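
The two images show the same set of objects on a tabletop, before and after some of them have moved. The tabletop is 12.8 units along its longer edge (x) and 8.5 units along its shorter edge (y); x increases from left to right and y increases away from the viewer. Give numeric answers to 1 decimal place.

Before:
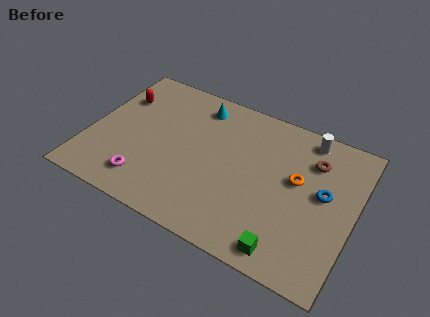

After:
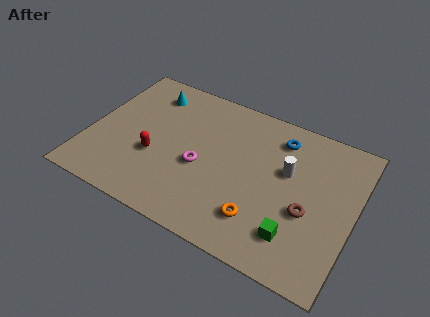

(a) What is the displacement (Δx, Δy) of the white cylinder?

(-0.7, -2.3)

The white cylinder was at about (10.2, 7.5) and moved to about (9.5, 5.2).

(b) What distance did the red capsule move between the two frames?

3.6

The red capsule moved from about (1.1, 6.0) to (3.3, 3.2), a distance of √(2.2² + 2.8²) ≈ 3.6.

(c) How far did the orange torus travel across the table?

3.2

From (10.0, 4.9) to (8.6, 2.0), the orange torus covered √(1.4² + 2.9²) ≈ 3.2 units.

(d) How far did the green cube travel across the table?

0.9

From (10.0, 1.0) to (10.3, 1.9), the green cube covered √(0.3² + 0.9²) ≈ 0.9 units.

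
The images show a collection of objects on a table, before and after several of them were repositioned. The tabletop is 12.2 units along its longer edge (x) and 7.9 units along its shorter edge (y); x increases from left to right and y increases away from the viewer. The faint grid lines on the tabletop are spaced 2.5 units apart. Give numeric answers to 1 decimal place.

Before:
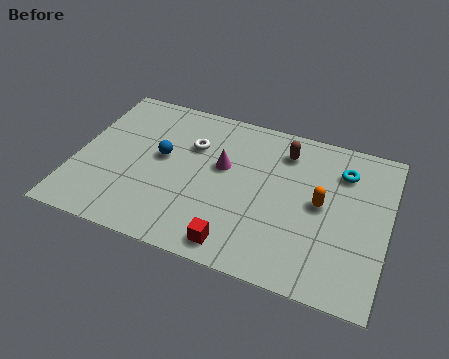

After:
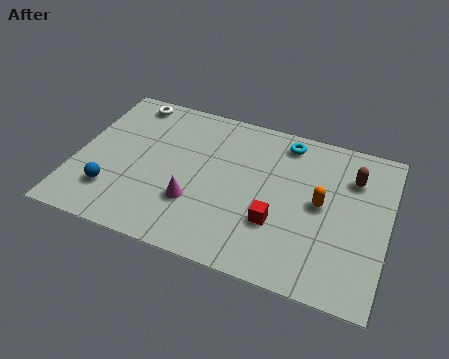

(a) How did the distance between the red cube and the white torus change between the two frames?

+2.8

Before: roughly 4.9 units apart; after: 7.7. That's 2.8 units further apart.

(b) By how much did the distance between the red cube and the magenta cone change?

-0.6

They were about 3.8 units apart before and 3.2 after — 0.6 units closer together.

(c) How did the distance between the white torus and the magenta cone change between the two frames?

+4.0

Before: roughly 1.5 units apart; after: 5.5. That's 4.0 units further apart.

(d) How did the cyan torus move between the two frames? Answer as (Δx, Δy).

(-2.3, 0.8)

The cyan torus started near (10.3, 6.0) and ended near (8.0, 6.8).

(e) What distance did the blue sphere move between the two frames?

2.9

The blue sphere moved from about (3.3, 4.4) to (1.6, 2.0), a distance of √(1.7² + 2.4²) ≈ 2.9.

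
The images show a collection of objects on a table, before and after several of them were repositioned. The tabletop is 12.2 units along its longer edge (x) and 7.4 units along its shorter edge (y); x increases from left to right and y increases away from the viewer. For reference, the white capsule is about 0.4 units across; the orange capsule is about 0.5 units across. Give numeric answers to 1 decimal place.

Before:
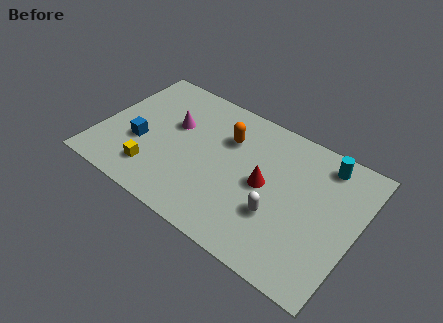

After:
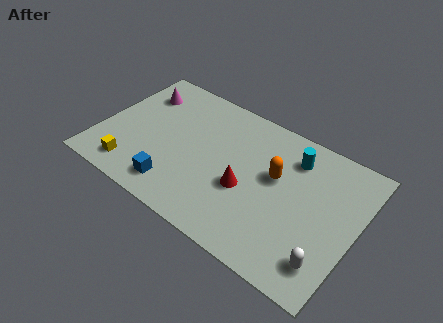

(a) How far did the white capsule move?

2.7

The white capsule moved from about (8.7, 2.5) to (11.2, 1.5), a distance of √(2.5² + 1.0²) ≈ 2.7.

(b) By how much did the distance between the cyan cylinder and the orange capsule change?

-3.1

The distance was about 4.6 in the first image and 1.5 in the second, so they moved 3.1 units closer together.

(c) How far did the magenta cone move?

2.1

The magenta cone moved from about (3.3, 4.6) to (1.4, 5.6), a distance of √(1.9² + 1.0²) ≈ 2.1.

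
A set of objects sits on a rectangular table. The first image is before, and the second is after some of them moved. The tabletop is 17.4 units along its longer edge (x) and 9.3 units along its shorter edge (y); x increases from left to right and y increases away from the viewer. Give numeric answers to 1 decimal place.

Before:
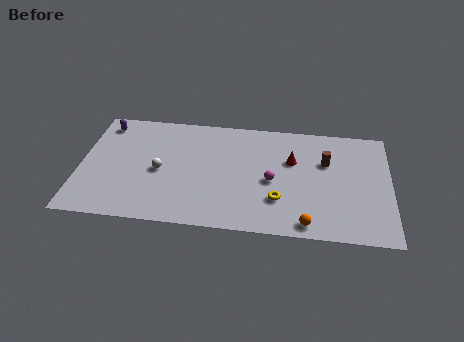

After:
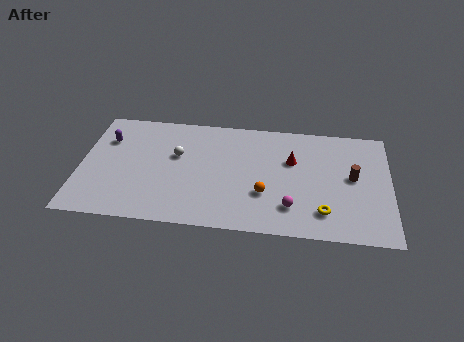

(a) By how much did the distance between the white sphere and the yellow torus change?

+2.2

The distance was about 6.9 in the first image and 9.1 in the second, so they moved 2.2 units further apart.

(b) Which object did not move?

the red cone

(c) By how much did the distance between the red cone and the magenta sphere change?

+1.7

The distance was about 2.1 in the first image and 3.8 in the second, so they moved 1.7 units further apart.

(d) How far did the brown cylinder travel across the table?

1.9

The brown cylinder was near (13.8, 6.1) before and (15.3, 5.0) after, so it travelled √(1.5² + 1.1²) ≈ 1.9 units.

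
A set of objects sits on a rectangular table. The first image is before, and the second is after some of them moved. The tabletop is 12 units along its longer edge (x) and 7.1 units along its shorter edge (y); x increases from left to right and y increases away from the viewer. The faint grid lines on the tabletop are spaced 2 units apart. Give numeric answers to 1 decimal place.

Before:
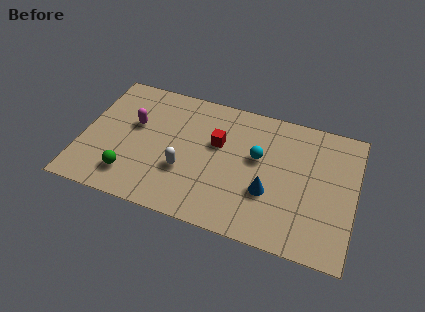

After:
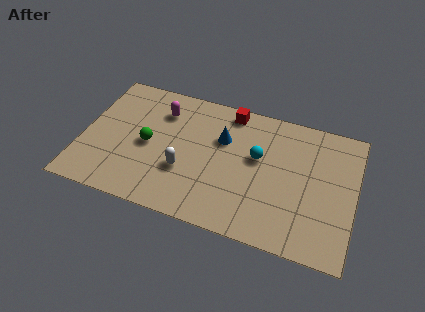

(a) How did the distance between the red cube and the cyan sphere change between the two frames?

+0.7

The distance was about 1.8 in the first image and 2.5 in the second, so they moved 0.7 units further apart.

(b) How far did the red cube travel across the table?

1.9

From (5.9, 4.4) to (6.3, 6.3), the red cube covered √(0.4² + 1.9²) ≈ 1.9 units.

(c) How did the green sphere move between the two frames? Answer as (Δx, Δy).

(0.6, 1.9)

The green sphere started near (2.3, 1.5) and ended near (2.9, 3.4).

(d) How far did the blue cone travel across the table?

3.1

The blue cone was near (8.3, 2.5) before and (6.1, 4.7) after, so it travelled √(2.2² + 2.2²) ≈ 3.1 units.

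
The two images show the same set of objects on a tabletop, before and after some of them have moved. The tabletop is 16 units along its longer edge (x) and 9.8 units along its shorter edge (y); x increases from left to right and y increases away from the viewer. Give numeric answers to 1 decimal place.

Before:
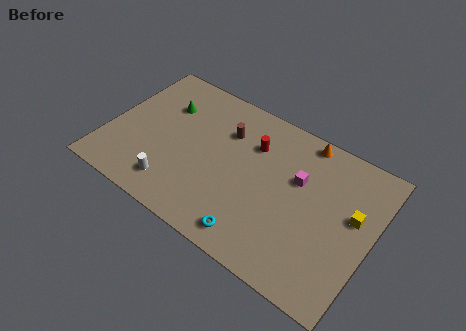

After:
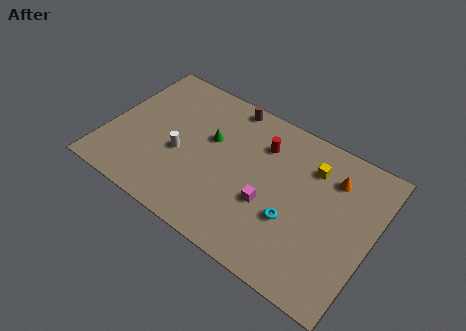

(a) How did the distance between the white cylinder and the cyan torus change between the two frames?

+1.9

They were about 5.1 units apart before and 7.0 after — 1.9 units further apart.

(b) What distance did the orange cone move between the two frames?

2.5

The orange cone moved from about (11.3, 8.9) to (13.3, 7.4), a distance of √(2.0² + 1.5²) ≈ 2.5.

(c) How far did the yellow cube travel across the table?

3.3

The yellow cube was near (14.8, 5.7) before and (12.0, 7.4) after, so it travelled √(2.8² + 1.7²) ≈ 3.3 units.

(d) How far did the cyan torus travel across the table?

2.9

The cyan torus was near (9.6, 1.3) before and (11.5, 3.5) after, so it travelled √(1.9² + 2.2²) ≈ 2.9 units.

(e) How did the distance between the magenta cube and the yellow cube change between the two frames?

+0.8

Before: roughly 3.4 units apart; after: 4.2. That's 0.8 units further apart.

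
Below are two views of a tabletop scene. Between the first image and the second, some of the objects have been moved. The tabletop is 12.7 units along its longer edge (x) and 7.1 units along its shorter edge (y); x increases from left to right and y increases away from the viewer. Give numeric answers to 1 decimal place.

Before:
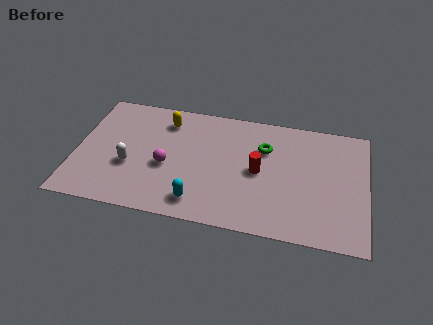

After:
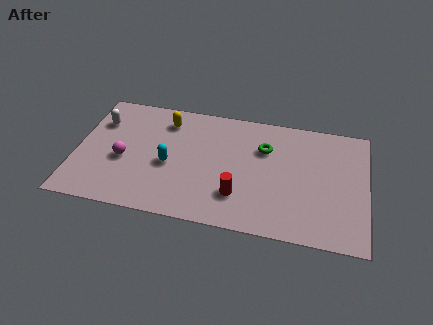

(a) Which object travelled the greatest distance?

the white capsule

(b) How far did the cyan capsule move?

2.4

The cyan capsule was near (5.5, 1.2) before and (4.1, 3.1) after, so it travelled √(1.4² + 1.9²) ≈ 2.4 units.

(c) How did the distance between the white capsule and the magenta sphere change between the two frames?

+0.8

They were about 1.6 units apart before and 2.4 after — 0.8 units further apart.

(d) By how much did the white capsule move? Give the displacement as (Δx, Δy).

(-1.5, 2.4)

The white capsule was at about (2.4, 2.7) and moved to about (0.9, 5.1).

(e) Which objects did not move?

the yellow capsule and the green torus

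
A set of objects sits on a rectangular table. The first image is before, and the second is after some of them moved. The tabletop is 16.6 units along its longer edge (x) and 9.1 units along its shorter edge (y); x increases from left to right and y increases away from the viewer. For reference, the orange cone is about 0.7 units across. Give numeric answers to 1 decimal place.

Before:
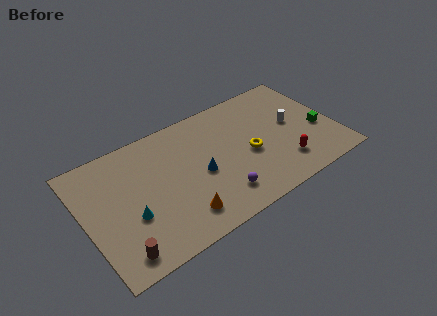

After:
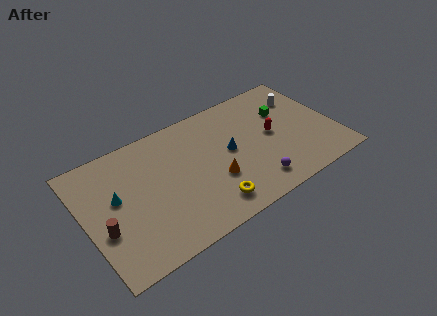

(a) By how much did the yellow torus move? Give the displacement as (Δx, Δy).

(-3.1, -2.4)

The yellow torus started near (10.8, 4.0) and ended near (7.7, 1.6).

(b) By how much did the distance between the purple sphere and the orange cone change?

+0.3

The distance was about 2.6 in the first image and 2.9 in the second, so they moved 0.3 units further apart.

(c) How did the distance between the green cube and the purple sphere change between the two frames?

-1.9

They were about 7.3 units apart before and 5.4 after — 1.9 units closer together.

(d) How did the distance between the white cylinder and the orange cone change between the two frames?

-1.2

Before: roughly 8.7 units apart; after: 7.5. That's 1.2 units closer together.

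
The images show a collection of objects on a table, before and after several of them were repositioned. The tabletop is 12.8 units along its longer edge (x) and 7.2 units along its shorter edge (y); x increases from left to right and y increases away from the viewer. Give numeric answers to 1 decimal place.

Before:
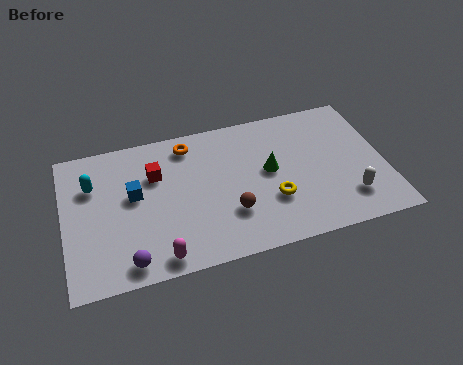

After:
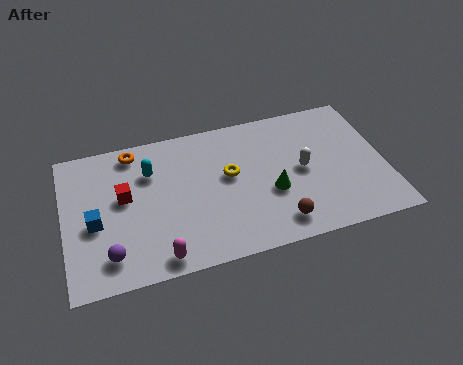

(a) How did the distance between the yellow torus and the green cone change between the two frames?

+0.6

They were about 1.5 units apart before and 2.1 after — 0.6 units further apart.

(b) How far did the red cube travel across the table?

1.5

From (3.7, 4.9) to (2.4, 4.1), the red cube covered √(1.3² + 0.8²) ≈ 1.5 units.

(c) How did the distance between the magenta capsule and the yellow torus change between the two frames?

-0.4

They were about 4.9 units apart before and 4.5 after — 0.4 units closer together.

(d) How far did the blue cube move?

1.9

The blue cube was near (2.8, 4.1) before and (1.2, 3.1) after, so it travelled √(1.6² + 1.0²) ≈ 1.9 units.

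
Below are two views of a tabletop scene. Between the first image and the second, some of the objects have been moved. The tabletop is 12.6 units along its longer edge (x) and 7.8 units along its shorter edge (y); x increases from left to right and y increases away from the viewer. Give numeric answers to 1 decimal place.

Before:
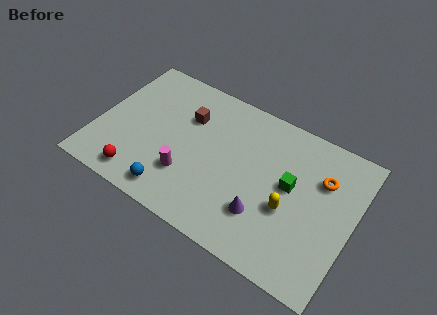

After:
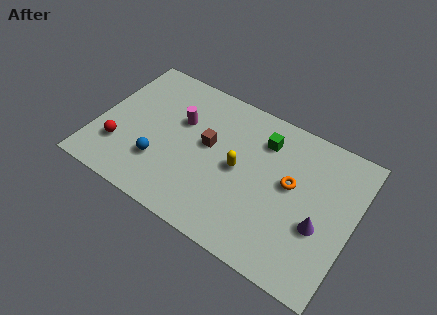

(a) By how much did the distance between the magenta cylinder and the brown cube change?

-1.5

The distance was about 3.1 in the first image and 1.6 in the second, so they moved 1.5 units closer together.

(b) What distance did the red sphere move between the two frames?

1.6

The red sphere was near (2.5, 1.1) before and (1.3, 2.2) after, so it travelled √(1.2² + 1.1²) ≈ 1.6 units.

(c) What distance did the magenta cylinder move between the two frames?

2.8

The magenta cylinder moved from about (4.7, 2.3) to (3.9, 5.0), a distance of √(0.8² + 2.7²) ≈ 2.8.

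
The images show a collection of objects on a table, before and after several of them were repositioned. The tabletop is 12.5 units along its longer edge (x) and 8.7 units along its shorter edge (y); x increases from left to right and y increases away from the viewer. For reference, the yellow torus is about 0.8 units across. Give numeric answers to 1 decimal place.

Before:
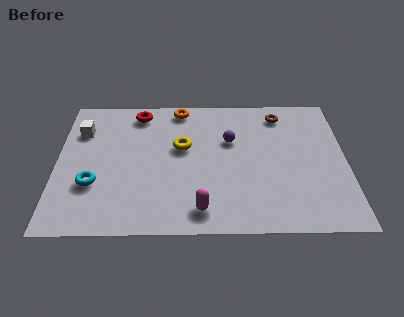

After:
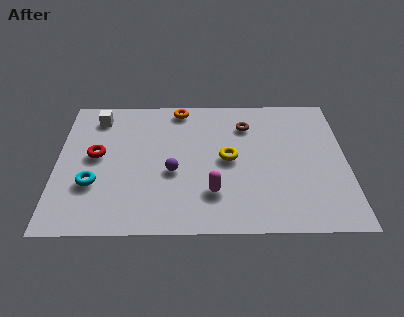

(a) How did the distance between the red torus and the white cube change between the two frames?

-0.3

They were about 2.8 units apart before and 2.5 after — 0.3 units closer together.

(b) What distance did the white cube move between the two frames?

1.1

The white cube moved from about (1.0, 6.3) to (1.7, 7.2), a distance of √(0.7² + 0.9²) ≈ 1.1.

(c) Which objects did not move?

the orange torus and the cyan torus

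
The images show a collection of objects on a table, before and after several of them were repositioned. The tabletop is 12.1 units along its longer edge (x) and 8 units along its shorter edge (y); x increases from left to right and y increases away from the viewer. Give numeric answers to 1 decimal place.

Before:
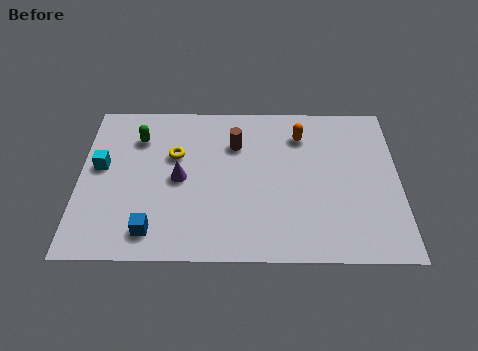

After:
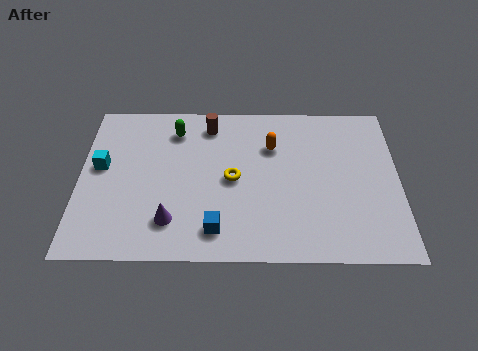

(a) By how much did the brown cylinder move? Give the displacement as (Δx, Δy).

(-1.0, 1.0)

The brown cylinder was at about (5.9, 5.7) and moved to about (4.9, 6.7).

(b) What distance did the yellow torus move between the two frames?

2.5

The yellow torus was near (3.6, 5.1) before and (5.8, 3.9) after, so it travelled √(2.2² + 1.2²) ≈ 2.5 units.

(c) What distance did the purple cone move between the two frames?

2.1

The purple cone moved from about (3.8, 3.9) to (3.5, 1.8), a distance of √(0.3² + 2.1²) ≈ 2.1.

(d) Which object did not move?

the cyan cube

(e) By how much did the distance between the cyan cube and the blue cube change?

+1.6

They were about 3.8 units apart before and 5.4 after — 1.6 units further apart.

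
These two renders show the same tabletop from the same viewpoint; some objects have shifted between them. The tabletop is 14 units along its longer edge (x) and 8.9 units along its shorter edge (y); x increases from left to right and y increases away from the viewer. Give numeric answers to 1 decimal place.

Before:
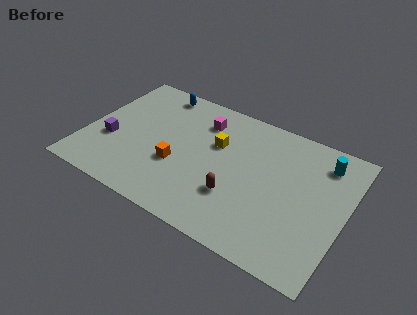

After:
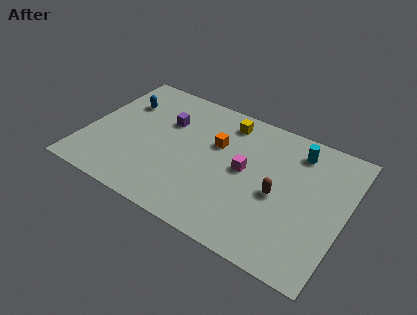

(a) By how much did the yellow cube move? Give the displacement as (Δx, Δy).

(0.3, 1.8)

The yellow cube was at about (6.9, 5.7) and moved to about (7.2, 7.5).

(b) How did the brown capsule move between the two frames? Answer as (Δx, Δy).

(2.1, 1.2)

The brown capsule was at about (8.4, 2.8) and moved to about (10.5, 4.0).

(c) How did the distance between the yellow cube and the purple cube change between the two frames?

-2.6

Before: roughly 6.0 units apart; after: 3.4. That's 2.6 units closer together.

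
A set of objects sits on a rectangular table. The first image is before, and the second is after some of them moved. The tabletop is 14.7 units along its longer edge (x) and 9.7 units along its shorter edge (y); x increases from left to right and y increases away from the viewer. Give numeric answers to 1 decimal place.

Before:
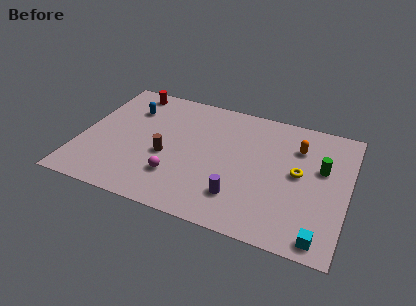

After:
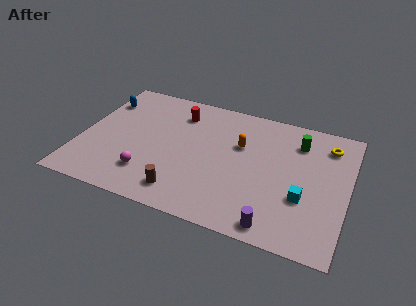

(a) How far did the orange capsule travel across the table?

3.2

The orange capsule was near (11.8, 7.1) before and (8.7, 6.2) after, so it travelled √(3.1² + 0.9²) ≈ 3.2 units.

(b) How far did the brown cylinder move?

2.7

The brown cylinder moved from about (4.8, 4.0) to (6.0, 1.6), a distance of √(1.2² + 2.4²) ≈ 2.7.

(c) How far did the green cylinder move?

2.1

The green cylinder was near (13.2, 5.9) before and (11.8, 7.5) after, so it travelled √(1.4² + 1.6²) ≈ 2.1 units.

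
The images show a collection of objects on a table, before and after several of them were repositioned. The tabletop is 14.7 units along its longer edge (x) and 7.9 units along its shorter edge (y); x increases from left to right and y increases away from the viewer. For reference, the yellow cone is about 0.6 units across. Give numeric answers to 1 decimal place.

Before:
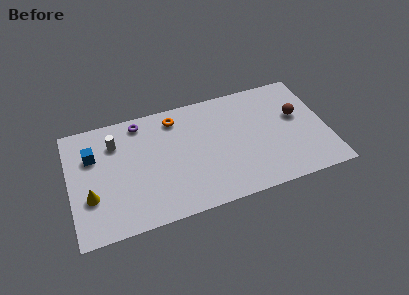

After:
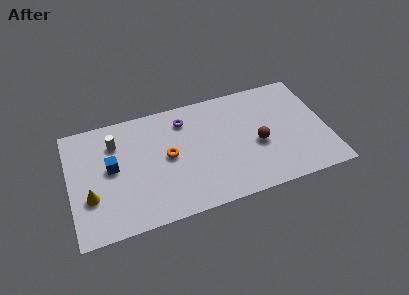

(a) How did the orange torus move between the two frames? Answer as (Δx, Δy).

(-0.6, -2.5)

The orange torus started near (6.2, 6.6) and ended near (5.6, 4.1).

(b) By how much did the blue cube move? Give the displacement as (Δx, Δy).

(1.0, -1.1)

From the two frames, the blue cube sits at roughly (1.4, 5.4) before and (2.4, 4.3) after.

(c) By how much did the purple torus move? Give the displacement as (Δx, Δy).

(2.5, -0.6)

From the two frames, the purple torus sits at roughly (4.2, 6.9) before and (6.7, 6.3) after.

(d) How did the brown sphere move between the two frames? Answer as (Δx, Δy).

(-2.4, -1.3)

From the two frames, the brown sphere sits at roughly (13.1, 4.7) before and (10.7, 3.4) after.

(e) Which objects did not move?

the white cylinder and the yellow cone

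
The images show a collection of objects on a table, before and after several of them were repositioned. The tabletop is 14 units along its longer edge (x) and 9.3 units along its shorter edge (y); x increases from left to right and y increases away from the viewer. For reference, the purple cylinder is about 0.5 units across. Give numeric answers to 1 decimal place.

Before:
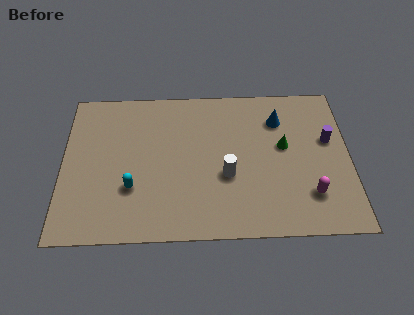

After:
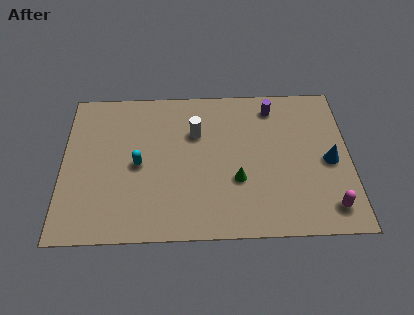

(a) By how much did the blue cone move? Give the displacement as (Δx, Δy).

(2.4, -2.7)

The blue cone started near (10.6, 7.0) and ended near (13.0, 4.3).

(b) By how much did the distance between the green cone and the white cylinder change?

+0.3

The distance was about 3.3 in the first image and 3.6 in the second, so they moved 0.3 units further apart.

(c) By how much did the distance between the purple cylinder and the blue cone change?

+1.6

They were about 2.8 units apart before and 4.4 after — 1.6 units further apart.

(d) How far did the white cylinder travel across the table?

3.1

The white cylinder moved from about (8.0, 3.6) to (6.5, 6.3), a distance of √(1.5² + 2.7²) ≈ 3.1.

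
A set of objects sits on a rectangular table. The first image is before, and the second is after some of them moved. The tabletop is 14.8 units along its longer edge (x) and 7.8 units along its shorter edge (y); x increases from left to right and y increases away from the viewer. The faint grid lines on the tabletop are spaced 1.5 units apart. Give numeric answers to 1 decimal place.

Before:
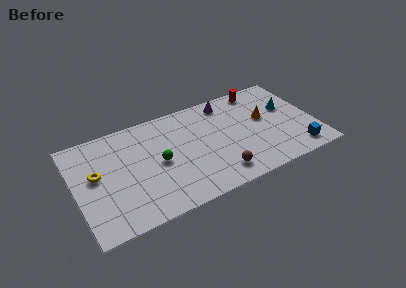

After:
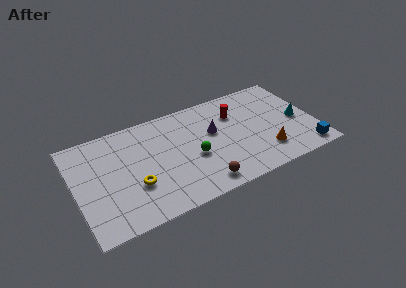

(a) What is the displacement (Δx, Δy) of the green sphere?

(2.1, -0.5)

The green sphere started near (5.1, 3.8) and ended near (7.2, 3.3).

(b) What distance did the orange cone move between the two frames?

2.6

From (11.8, 4.5) to (11.5, 1.9), the orange cone covered √(0.3² + 2.6²) ≈ 2.6 units.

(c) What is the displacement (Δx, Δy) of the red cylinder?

(-1.7, -1.3)

The red cylinder was at about (11.8, 6.9) and moved to about (10.1, 5.6).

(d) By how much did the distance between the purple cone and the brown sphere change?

-1.6

The distance was about 5.4 in the first image and 3.8 in the second, so they moved 1.6 units closer together.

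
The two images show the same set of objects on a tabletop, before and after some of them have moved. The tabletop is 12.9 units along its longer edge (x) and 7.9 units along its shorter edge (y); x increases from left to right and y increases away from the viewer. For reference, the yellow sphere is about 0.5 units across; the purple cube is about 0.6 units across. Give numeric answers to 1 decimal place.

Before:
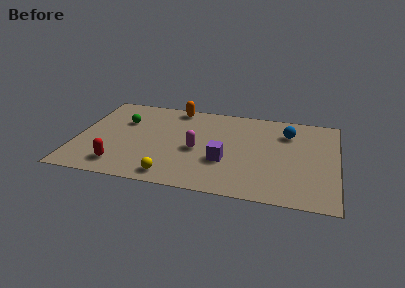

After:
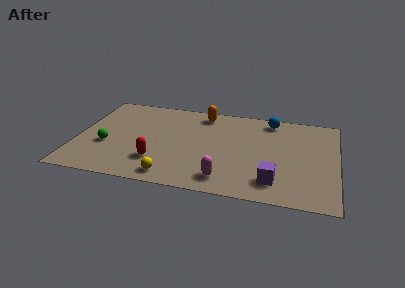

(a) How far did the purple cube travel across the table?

2.8

From (7.4, 2.8) to (9.9, 1.6), the purple cube covered √(2.5² + 1.2²) ≈ 2.8 units.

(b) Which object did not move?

the yellow sphere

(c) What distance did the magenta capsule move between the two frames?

2.7

The magenta capsule moved from about (6.0, 3.5) to (7.5, 1.3), a distance of √(1.5² + 2.2²) ≈ 2.7.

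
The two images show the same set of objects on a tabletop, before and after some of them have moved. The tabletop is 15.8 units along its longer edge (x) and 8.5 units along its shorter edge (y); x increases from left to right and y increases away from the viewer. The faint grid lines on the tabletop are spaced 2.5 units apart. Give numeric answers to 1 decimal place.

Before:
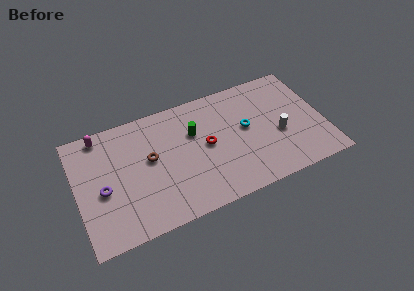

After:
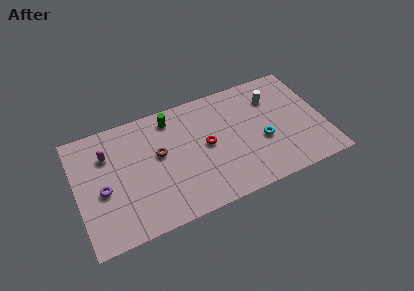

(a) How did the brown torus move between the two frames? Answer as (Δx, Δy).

(0.6, 0.1)

From the two frames, the brown torus sits at roughly (4.7, 4.8) before and (5.3, 4.9) after.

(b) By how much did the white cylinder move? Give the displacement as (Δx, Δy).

(-0.1, 2.8)

The white cylinder was at about (12.9, 3.5) and moved to about (12.8, 6.3).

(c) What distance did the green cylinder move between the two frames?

2.1

The green cylinder was near (7.6, 5.6) before and (6.3, 7.2) after, so it travelled √(1.3² + 1.6²) ≈ 2.1 units.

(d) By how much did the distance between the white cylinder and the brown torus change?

-0.7

Before: roughly 8.3 units apart; after: 7.6. That's 0.7 units closer together.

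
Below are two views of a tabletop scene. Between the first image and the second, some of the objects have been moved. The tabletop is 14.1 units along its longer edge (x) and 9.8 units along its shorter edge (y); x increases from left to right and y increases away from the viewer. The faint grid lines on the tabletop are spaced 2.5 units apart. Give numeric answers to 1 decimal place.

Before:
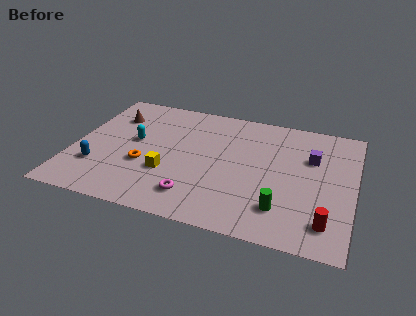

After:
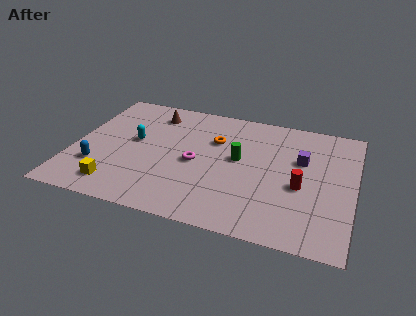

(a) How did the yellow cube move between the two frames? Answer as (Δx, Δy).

(-2.4, -1.7)

From the two frames, the yellow cube sits at roughly (4.9, 3.3) before and (2.5, 1.6) after.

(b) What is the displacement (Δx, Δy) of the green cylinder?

(-2.4, 3.2)

The green cylinder was at about (10.7, 2.2) and moved to about (8.3, 5.4).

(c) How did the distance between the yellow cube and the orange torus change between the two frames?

+5.5

Before: roughly 1.2 units apart; after: 6.7. That's 5.5 units further apart.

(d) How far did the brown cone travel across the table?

2.2

From (1.7, 7.2) to (3.7, 8.0), the brown cone covered √(2.0² + 0.8²) ≈ 2.2 units.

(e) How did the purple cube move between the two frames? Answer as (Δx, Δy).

(-0.5, -0.3)

From the two frames, the purple cube sits at roughly (11.9, 6.5) before and (11.4, 6.2) after.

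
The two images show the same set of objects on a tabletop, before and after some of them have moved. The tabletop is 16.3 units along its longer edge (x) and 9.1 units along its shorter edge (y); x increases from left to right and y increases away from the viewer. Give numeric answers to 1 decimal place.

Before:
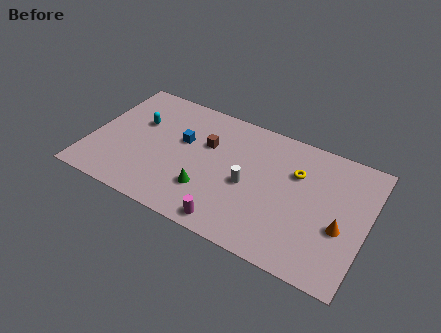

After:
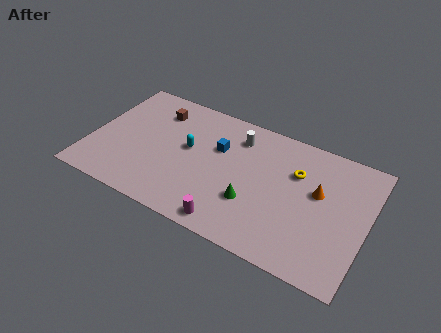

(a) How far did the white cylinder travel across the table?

3.3

The white cylinder was near (9.4, 4.1) before and (8.4, 7.2) after, so it travelled √(1.0² + 3.1²) ≈ 3.3 units.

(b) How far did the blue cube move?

2.1

The blue cube was near (5.3, 5.5) before and (7.4, 5.9) after, so it travelled √(2.1² + 0.4²) ≈ 2.1 units.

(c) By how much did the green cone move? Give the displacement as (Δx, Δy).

(2.6, 0.4)

The green cone was at about (7.2, 2.6) and moved to about (9.8, 3.0).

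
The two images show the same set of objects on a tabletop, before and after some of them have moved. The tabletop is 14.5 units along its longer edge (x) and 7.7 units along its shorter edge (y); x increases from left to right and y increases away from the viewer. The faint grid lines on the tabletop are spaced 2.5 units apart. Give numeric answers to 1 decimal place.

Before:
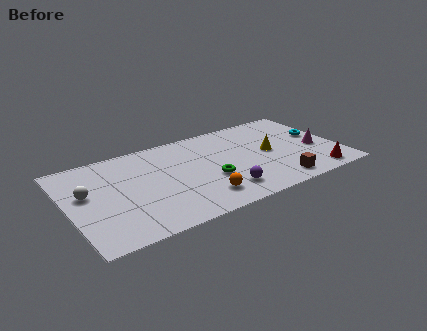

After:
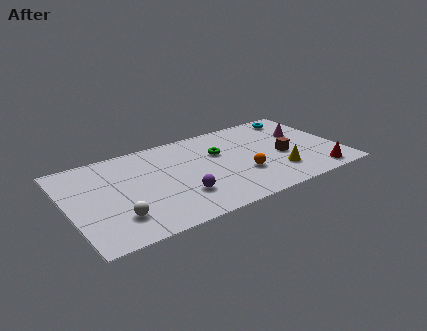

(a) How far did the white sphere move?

2.9

The white sphere was near (1.0, 4.5) before and (2.3, 1.9) after, so it travelled √(1.3² + 2.6²) ≈ 2.9 units.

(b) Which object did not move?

the red cone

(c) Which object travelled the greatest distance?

the white sphere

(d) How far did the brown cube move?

2.3

From (10.8, 1.1) to (11.4, 3.3), the brown cube covered √(0.6² + 2.2²) ≈ 2.3 units.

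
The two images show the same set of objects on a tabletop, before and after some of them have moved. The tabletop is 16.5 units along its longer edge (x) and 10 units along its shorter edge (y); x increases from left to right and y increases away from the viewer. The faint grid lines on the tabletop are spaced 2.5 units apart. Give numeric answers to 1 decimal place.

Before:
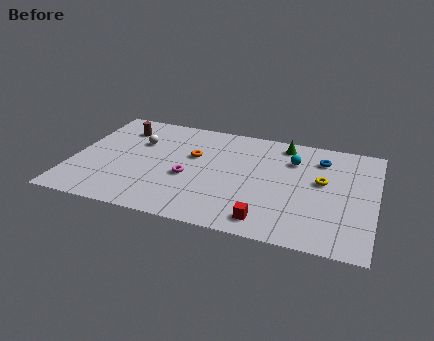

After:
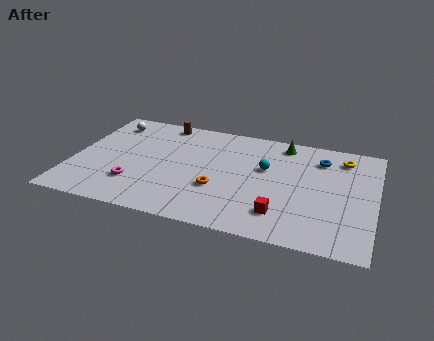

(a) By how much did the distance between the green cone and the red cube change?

-0.8

The distance was about 7.3 in the first image and 6.5 in the second, so they moved 0.8 units closer together.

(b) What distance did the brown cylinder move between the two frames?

2.5

The brown cylinder moved from about (2.3, 7.8) to (4.5, 9.0), a distance of √(2.2² + 1.2²) ≈ 2.5.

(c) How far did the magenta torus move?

3.1

The magenta torus moved from about (6.4, 4.1) to (3.6, 2.7), a distance of √(2.8² + 1.4²) ≈ 3.1.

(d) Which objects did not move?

the green cone and the blue torus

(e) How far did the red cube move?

1.1

From (10.9, 1.4) to (11.6, 2.2), the red cube covered √(0.7² + 0.8²) ≈ 1.1 units.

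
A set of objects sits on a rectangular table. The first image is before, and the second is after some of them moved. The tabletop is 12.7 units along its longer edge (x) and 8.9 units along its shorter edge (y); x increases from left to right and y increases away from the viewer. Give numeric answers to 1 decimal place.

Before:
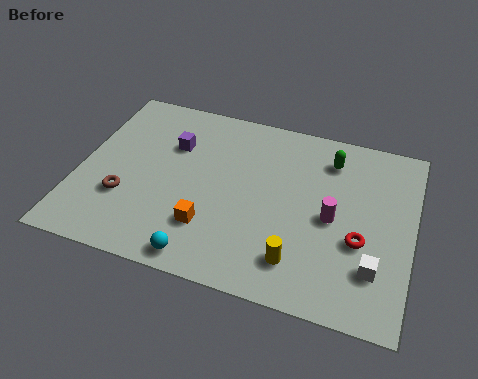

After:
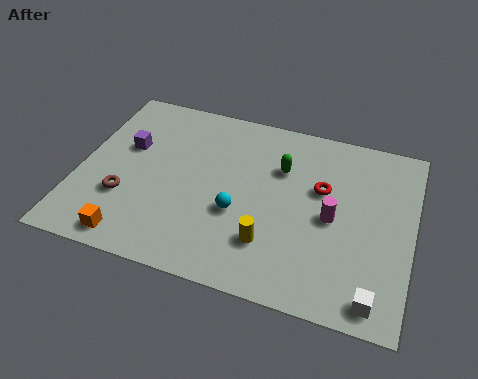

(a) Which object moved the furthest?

the orange cube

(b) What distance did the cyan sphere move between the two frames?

2.7

The cyan sphere moved from about (5.1, 0.9) to (6.2, 3.4), a distance of √(1.1² + 2.5²) ≈ 2.7.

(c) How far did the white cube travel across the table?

1.3

From (11.4, 2.3) to (11.5, 1.0), the white cube covered √(0.1² + 1.3²) ≈ 1.3 units.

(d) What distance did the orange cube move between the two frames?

3.1

The orange cube moved from about (5.2, 2.4) to (2.4, 1.0), a distance of √(2.8² + 1.4²) ≈ 3.1.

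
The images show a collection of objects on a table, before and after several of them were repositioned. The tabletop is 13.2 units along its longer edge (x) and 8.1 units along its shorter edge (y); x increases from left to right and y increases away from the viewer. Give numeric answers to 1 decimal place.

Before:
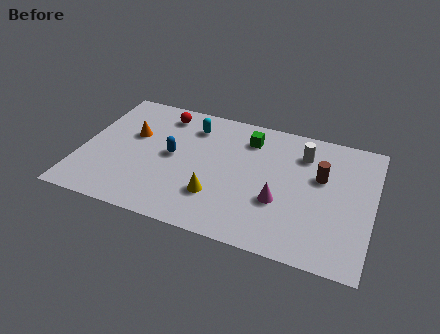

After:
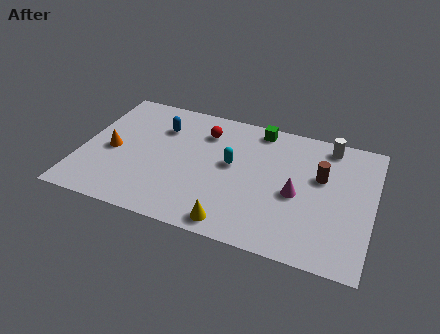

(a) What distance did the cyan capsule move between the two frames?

2.8

The cyan capsule was near (4.8, 6.4) before and (6.8, 4.5) after, so it travelled √(2.0² + 1.9²) ≈ 2.8 units.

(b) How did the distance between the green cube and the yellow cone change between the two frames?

+2.1

They were about 4.2 units apart before and 6.3 after — 2.1 units further apart.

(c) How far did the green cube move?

0.9

The green cube was near (7.4, 6.4) before and (7.8, 7.2) after, so it travelled √(0.4² + 0.8²) ≈ 0.9 units.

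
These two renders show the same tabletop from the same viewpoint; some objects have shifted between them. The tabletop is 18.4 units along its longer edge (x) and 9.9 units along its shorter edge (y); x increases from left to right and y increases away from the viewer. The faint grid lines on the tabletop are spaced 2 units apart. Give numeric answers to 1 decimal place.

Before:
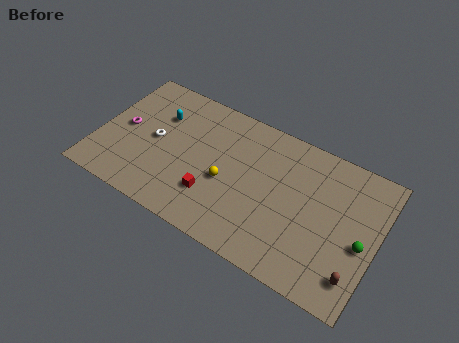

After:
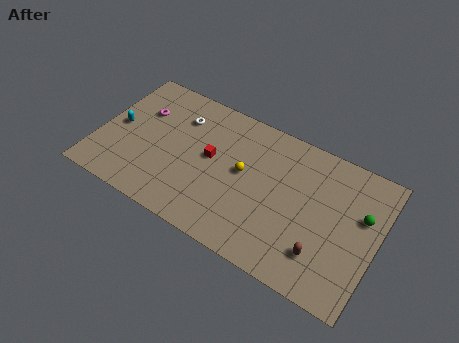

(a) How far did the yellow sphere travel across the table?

1.6

From (8.6, 4.2) to (9.6, 5.4), the yellow sphere covered √(1.0² + 1.2²) ≈ 1.6 units.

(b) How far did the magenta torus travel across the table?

1.9

The magenta torus moved from about (1.6, 5.0) to (2.5, 6.7), a distance of √(0.9² + 1.7²) ≈ 1.9.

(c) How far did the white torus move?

2.7

The white torus was near (3.7, 5.0) before and (5.0, 7.4) after, so it travelled √(1.3² + 2.4²) ≈ 2.7 units.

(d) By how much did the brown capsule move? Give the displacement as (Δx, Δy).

(-2.2, 0.4)

The brown capsule was at about (17.4, 2.0) and moved to about (15.2, 2.4).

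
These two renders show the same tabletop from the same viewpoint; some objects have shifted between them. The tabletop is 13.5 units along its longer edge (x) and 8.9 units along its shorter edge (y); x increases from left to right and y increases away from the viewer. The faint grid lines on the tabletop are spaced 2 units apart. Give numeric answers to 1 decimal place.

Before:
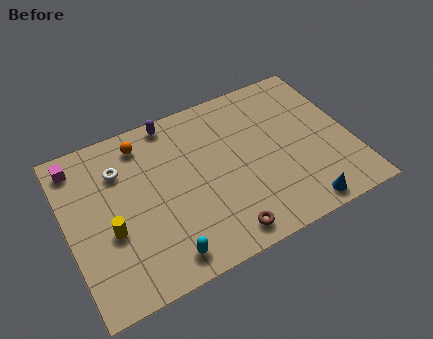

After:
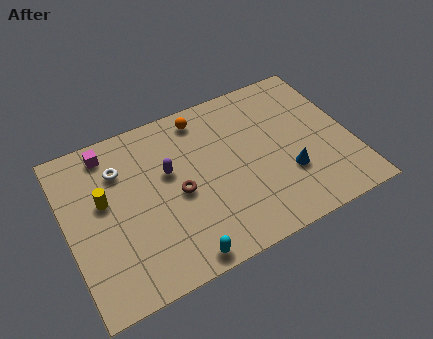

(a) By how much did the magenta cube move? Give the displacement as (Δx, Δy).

(1.5, 0.1)

The magenta cube was at about (0.8, 7.6) and moved to about (2.3, 7.7).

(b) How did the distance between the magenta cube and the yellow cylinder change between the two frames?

-1.7

They were about 4.2 units apart before and 2.5 after — 1.7 units closer together.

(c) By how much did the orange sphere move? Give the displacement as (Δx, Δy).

(2.9, 0.2)

The orange sphere was at about (3.9, 7.5) and moved to about (6.8, 7.7).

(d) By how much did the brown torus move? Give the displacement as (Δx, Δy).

(-1.7, 3.0)

The brown torus was at about (6.9, 1.1) and moved to about (5.2, 4.1).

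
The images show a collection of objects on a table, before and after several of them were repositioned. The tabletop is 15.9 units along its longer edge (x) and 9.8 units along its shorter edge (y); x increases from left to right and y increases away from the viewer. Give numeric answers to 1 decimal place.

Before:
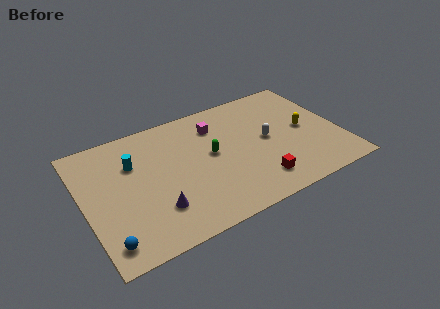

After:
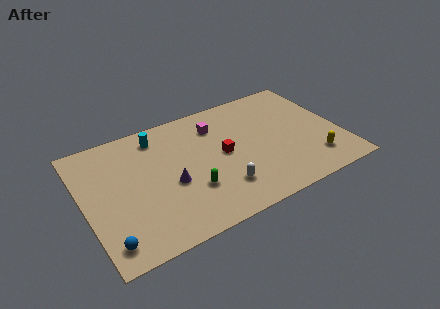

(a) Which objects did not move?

the blue sphere and the magenta cube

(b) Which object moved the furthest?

the white capsule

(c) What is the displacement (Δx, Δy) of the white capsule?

(-3.3, -2.6)

The white capsule was at about (11.4, 5.0) and moved to about (8.1, 2.4).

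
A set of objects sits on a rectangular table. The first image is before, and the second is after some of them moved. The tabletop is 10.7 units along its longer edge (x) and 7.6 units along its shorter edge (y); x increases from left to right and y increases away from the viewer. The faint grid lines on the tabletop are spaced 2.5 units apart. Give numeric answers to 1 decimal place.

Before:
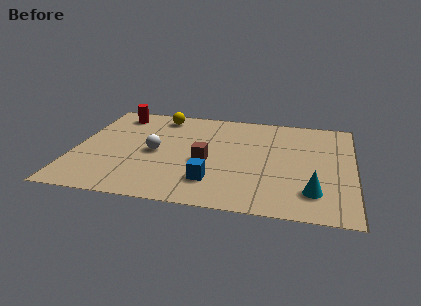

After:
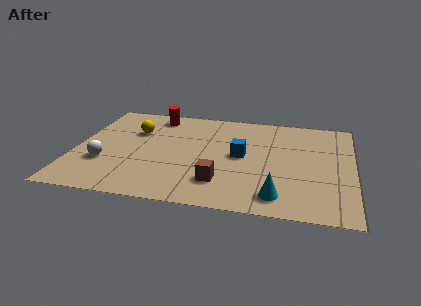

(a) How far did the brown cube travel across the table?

1.5

The brown cube was near (5.1, 3.2) before and (5.7, 1.8) after, so it travelled √(0.6² + 1.4²) ≈ 1.5 units.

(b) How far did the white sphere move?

2.2

The white sphere moved from about (3.1, 3.6) to (1.2, 2.5), a distance of √(1.9² + 1.1²) ≈ 2.2.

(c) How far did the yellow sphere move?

1.7

From (3.1, 6.5) to (2.2, 5.1), the yellow sphere covered √(0.9² + 1.4²) ≈ 1.7 units.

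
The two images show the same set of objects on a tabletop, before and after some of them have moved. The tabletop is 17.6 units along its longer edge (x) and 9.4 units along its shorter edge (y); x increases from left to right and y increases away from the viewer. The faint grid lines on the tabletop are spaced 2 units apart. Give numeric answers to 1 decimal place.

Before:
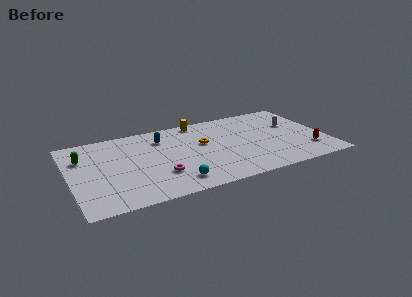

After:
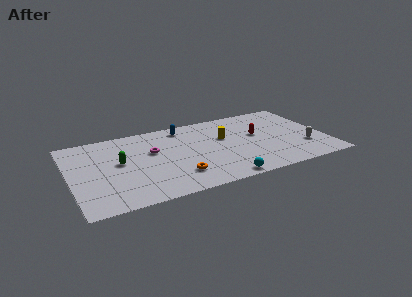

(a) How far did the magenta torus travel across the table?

3.0

The magenta torus was near (5.9, 2.8) before and (5.7, 5.8) after, so it travelled √(0.2² + 3.0²) ≈ 3.0 units.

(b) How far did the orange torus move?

3.9

From (9.2, 5.6) to (7.1, 2.3), the orange torus covered √(2.1² + 3.3²) ≈ 3.9 units.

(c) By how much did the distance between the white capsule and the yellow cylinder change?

-0.8

They were about 6.9 units apart before and 6.1 after — 0.8 units closer together.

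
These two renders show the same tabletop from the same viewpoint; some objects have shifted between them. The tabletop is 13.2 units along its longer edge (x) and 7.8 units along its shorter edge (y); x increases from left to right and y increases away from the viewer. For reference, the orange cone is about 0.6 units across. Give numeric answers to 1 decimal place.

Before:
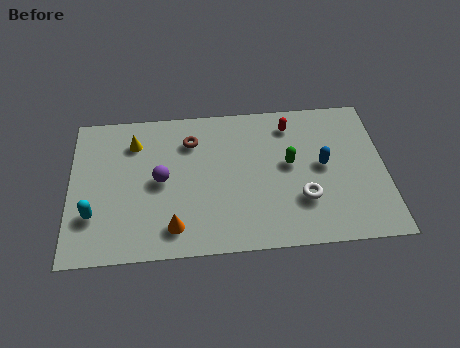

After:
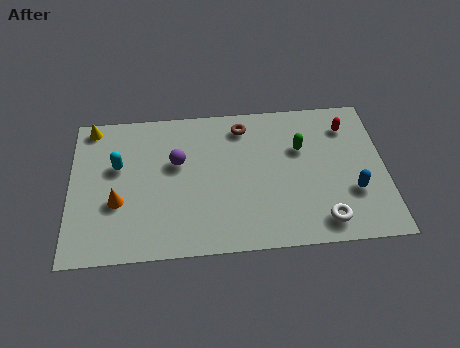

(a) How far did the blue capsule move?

1.9

From (10.6, 4.1) to (11.8, 2.6), the blue capsule covered √(1.2² + 1.5²) ≈ 1.9 units.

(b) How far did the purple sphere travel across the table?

1.1

From (3.8, 3.9) to (4.5, 4.8), the purple sphere covered √(0.7² + 0.9²) ≈ 1.1 units.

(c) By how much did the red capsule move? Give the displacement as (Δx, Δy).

(2.4, -0.3)

The red capsule was at about (9.3, 6.4) and moved to about (11.7, 6.1).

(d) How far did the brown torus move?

2.3

The brown torus moved from about (5.1, 5.9) to (7.3, 6.5), a distance of √(2.2² + 0.6²) ≈ 2.3.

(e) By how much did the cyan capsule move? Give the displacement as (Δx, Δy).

(1.0, 2.5)

The cyan capsule started near (1.0, 2.3) and ended near (2.0, 4.8).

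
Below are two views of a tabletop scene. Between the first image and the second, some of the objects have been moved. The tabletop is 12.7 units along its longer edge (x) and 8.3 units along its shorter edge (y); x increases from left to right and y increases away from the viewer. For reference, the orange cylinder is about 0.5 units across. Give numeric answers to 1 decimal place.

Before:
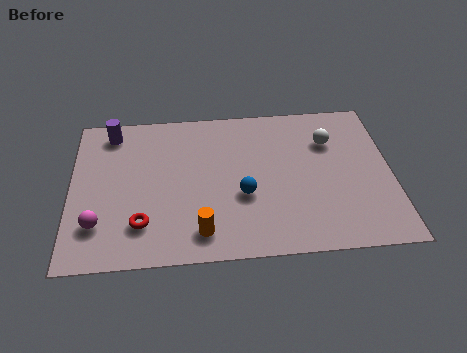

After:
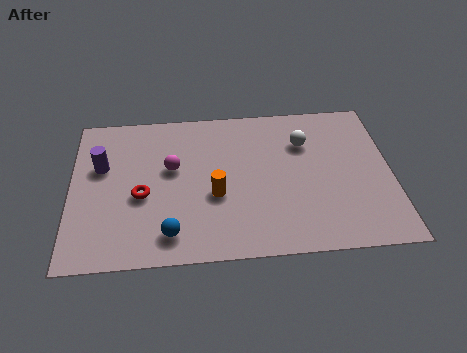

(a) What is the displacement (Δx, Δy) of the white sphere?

(-1.0, 0.0)

The white sphere was at about (10.3, 5.9) and moved to about (9.3, 5.9).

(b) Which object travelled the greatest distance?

the magenta sphere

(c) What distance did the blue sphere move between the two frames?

3.4

The blue sphere was near (6.8, 3.2) before and (3.9, 1.4) after, so it travelled √(2.9² + 1.8²) ≈ 3.4 units.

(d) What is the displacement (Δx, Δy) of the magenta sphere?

(2.9, 2.8)

The magenta sphere started near (1.1, 2.1) and ended near (4.0, 4.9).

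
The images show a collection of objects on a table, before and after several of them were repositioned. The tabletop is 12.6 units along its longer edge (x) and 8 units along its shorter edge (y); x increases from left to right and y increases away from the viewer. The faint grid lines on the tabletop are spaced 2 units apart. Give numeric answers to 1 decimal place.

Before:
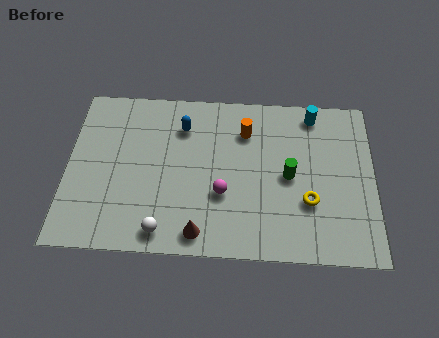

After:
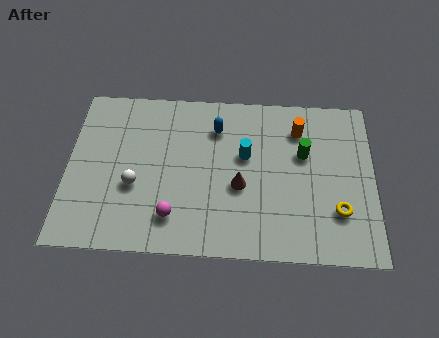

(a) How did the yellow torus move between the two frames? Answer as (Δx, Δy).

(1.2, -0.4)

The yellow torus started near (9.9, 2.7) and ended near (11.1, 2.3).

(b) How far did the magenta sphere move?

2.3

The magenta sphere moved from about (6.4, 2.9) to (4.4, 1.7), a distance of √(2.0² + 1.2²) ≈ 2.3.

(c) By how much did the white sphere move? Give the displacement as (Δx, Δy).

(-1.2, 2.1)

From the two frames, the white sphere sits at roughly (4.0, 1.0) before and (2.8, 3.1) after.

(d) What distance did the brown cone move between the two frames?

2.8

The brown cone moved from about (5.5, 1.0) to (7.1, 3.3), a distance of √(1.6² + 2.3²) ≈ 2.8.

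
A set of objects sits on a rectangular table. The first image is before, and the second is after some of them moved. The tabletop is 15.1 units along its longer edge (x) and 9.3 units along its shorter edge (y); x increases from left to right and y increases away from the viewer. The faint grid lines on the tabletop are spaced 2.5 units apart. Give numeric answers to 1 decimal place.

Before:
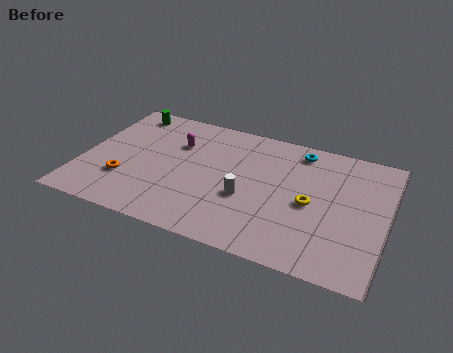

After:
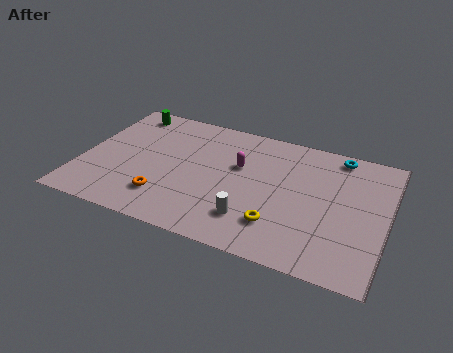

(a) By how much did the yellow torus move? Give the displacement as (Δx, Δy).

(-1.4, -2.0)

The yellow torus was at about (11.4, 4.3) and moved to about (10.0, 2.3).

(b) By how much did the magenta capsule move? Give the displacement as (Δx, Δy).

(3.2, -0.6)

The magenta capsule started near (4.5, 6.4) and ended near (7.7, 5.8).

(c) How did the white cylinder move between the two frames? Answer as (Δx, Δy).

(0.4, -1.4)

The white cylinder started near (8.3, 3.6) and ended near (8.7, 2.2).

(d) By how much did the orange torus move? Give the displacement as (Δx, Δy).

(2.1, -0.6)

The orange torus started near (2.3, 2.8) and ended near (4.4, 2.2).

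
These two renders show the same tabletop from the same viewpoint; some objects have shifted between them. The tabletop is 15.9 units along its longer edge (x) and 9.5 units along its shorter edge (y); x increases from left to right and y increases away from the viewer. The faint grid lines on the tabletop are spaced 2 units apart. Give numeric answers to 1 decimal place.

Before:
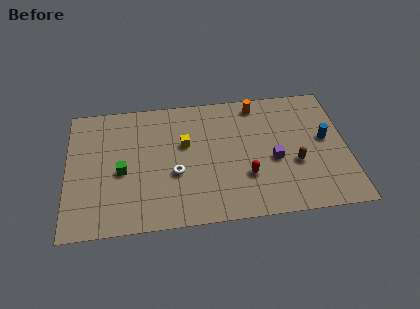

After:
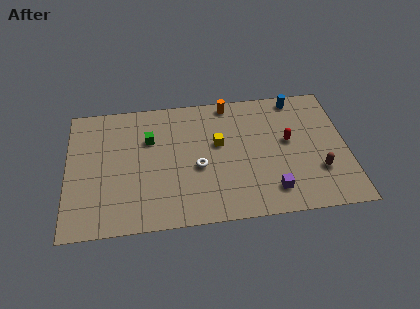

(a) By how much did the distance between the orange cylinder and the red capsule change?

-0.7

The distance was about 5.4 in the first image and 4.7 in the second, so they moved 0.7 units closer together.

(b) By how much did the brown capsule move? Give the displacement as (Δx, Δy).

(1.3, -0.7)

From the two frames, the brown capsule sits at roughly (12.9, 3.6) before and (14.2, 2.9) after.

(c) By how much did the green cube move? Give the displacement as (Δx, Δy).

(1.6, 2.2)

From the two frames, the green cube sits at roughly (3.1, 4.2) before and (4.7, 6.4) after.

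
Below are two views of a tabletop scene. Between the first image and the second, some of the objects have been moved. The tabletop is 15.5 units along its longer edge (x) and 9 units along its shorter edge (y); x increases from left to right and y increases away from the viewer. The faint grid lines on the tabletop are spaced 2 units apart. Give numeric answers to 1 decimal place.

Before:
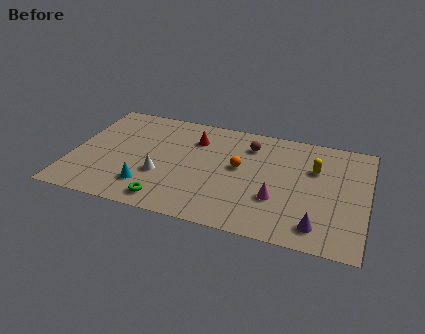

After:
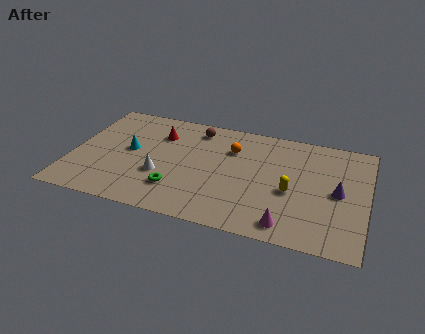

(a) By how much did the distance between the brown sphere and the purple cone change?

+1.6

Before: roughly 6.7 units apart; after: 8.3. That's 1.6 units further apart.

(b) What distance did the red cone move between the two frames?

1.9

The red cone moved from about (6.3, 6.7) to (4.4, 6.6), a distance of √(1.9² + 0.1²) ≈ 1.9.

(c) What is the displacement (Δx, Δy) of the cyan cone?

(-1.2, 2.7)

From the two frames, the cyan cone sits at roughly (4.2, 2.1) before and (3.0, 4.8) after.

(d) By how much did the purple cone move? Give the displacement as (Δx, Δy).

(0.9, 2.9)

The purple cone was at about (13.1, 1.5) and moved to about (14.0, 4.4).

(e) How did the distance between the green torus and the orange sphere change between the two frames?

-0.3

They were about 5.2 units apart before and 4.9 after — 0.3 units closer together.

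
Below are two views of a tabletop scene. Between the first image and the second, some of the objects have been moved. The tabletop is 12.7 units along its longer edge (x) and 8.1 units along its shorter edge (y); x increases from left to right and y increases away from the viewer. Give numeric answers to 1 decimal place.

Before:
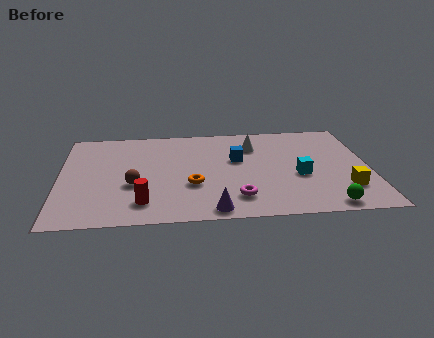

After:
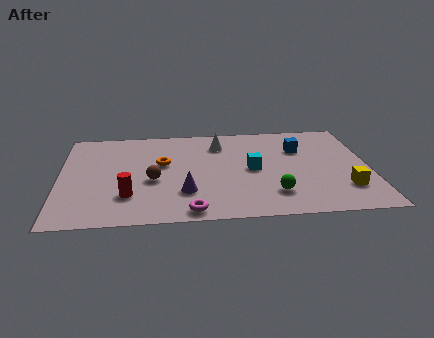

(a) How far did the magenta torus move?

2.1

The magenta torus moved from about (7.2, 1.7) to (5.3, 0.8), a distance of √(1.9² + 0.9²) ≈ 2.1.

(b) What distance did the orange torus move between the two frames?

2.2

The orange torus moved from about (5.4, 2.9) to (4.2, 4.8), a distance of √(1.2² + 1.9²) ≈ 2.2.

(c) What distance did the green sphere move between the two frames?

2.4

From (10.8, 0.8) to (8.7, 1.9), the green sphere covered √(2.1² + 1.1²) ≈ 2.4 units.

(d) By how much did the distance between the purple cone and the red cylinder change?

-0.6

Before: roughly 2.9 units apart; after: 2.3. That's 0.6 units closer together.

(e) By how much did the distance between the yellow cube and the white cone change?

+1.2

The distance was about 5.3 in the first image and 6.5 in the second, so they moved 1.2 units further apart.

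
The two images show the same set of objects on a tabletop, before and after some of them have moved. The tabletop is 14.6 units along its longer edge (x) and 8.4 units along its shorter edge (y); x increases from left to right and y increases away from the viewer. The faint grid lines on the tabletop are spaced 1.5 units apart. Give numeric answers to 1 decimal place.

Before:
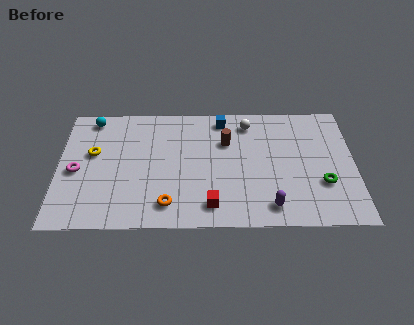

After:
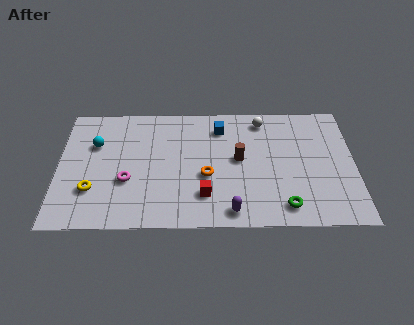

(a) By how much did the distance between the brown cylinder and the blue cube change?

+0.8

Before: roughly 1.6 units apart; after: 2.4. That's 0.8 units further apart.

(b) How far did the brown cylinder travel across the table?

1.3

The brown cylinder moved from about (8.3, 5.7) to (8.9, 4.5), a distance of √(0.6² + 1.2²) ≈ 1.3.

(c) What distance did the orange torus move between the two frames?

2.7

From (5.4, 1.5) to (7.3, 3.4), the orange torus covered √(1.9² + 1.9²) ≈ 2.7 units.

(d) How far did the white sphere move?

0.7

The white sphere was near (9.4, 7.0) before and (10.1, 7.2) after, so it travelled √(0.7² + 0.2²) ≈ 0.7 units.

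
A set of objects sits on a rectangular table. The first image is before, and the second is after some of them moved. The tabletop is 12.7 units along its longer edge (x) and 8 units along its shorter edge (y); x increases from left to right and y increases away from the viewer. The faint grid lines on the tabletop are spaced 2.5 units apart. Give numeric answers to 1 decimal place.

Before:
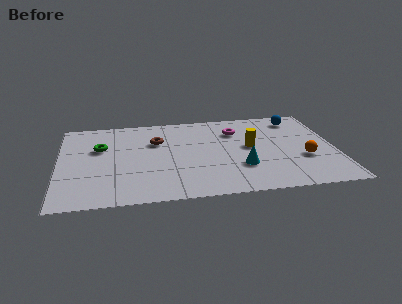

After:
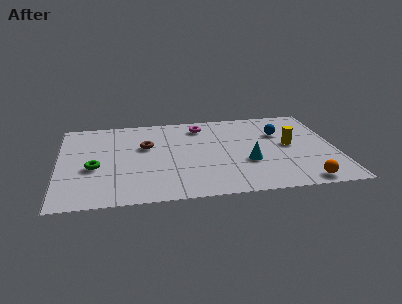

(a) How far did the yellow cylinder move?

1.8

The yellow cylinder was near (8.8, 4.3) before and (10.6, 4.2) after, so it travelled √(1.8² + 0.1²) ≈ 1.8 units.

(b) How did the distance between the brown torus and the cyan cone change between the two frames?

+0.3

The distance was about 4.8 in the first image and 5.1 in the second, so they moved 0.3 units further apart.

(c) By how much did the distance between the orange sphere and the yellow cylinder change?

+0.6

They were about 2.8 units apart before and 3.4 after — 0.6 units further apart.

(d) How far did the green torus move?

1.8

The green torus was near (1.9, 5.1) before and (1.6, 3.3) after, so it travelled √(0.3² + 1.8²) ≈ 1.8 units.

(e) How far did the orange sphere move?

2.1

From (11.2, 2.9) to (11.0, 0.8), the orange sphere covered √(0.2² + 2.1²) ≈ 2.1 units.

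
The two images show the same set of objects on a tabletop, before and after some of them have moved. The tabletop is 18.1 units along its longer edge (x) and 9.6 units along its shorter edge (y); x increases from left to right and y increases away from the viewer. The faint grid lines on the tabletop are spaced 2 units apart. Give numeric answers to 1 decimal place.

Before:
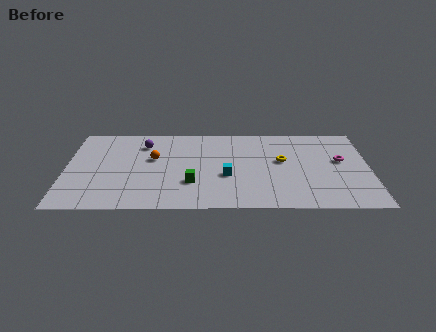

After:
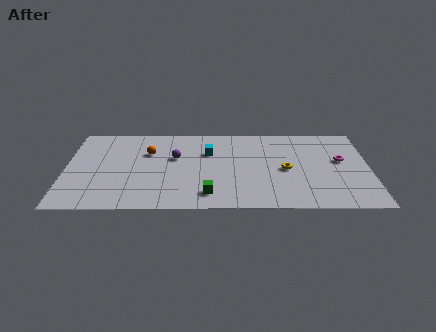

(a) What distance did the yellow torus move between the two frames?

1.0

From (12.9, 5.5) to (13.1, 4.5), the yellow torus covered √(0.2² + 1.0²) ≈ 1.0 units.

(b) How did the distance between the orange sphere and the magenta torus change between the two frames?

+0.3

The distance was about 11.2 in the first image and 11.5 in the second, so they moved 0.3 units further apart.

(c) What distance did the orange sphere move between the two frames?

0.8

The orange sphere moved from about (5.2, 5.8) to (4.9, 6.5), a distance of √(0.3² + 0.7²) ≈ 0.8.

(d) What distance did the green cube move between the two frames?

1.6

The green cube was near (7.5, 3.0) before and (8.5, 1.7) after, so it travelled √(1.0² + 1.3²) ≈ 1.6 units.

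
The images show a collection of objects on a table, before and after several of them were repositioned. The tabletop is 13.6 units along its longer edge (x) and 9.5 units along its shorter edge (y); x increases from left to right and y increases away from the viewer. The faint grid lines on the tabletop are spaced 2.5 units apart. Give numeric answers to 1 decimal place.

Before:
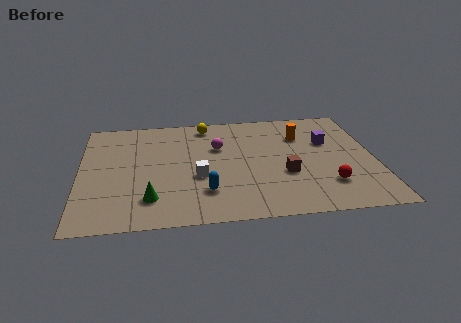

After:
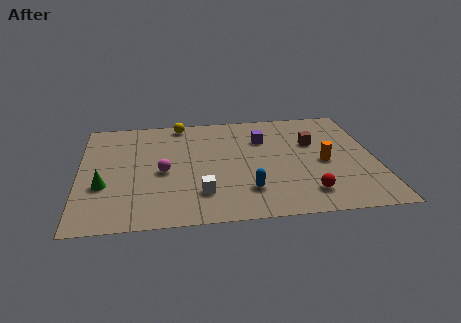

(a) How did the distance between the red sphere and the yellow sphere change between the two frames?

+0.8

The distance was about 8.0 in the first image and 8.8 in the second, so they moved 0.8 units further apart.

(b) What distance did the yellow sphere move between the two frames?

1.2

From (5.9, 8.3) to (4.7, 8.6), the yellow sphere covered √(1.2² + 0.3²) ≈ 1.2 units.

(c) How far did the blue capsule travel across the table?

1.9

From (5.7, 2.4) to (7.6, 2.3), the blue capsule covered √(1.9² + 0.1²) ≈ 1.9 units.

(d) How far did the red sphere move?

1.2

The red sphere moved from about (11.3, 2.4) to (10.3, 1.8), a distance of √(1.0² + 0.6²) ≈ 1.2.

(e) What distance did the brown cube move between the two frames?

3.0

The brown cube was near (9.4, 3.5) before and (10.8, 6.1) after, so it travelled √(1.4² + 2.6²) ≈ 3.0 units.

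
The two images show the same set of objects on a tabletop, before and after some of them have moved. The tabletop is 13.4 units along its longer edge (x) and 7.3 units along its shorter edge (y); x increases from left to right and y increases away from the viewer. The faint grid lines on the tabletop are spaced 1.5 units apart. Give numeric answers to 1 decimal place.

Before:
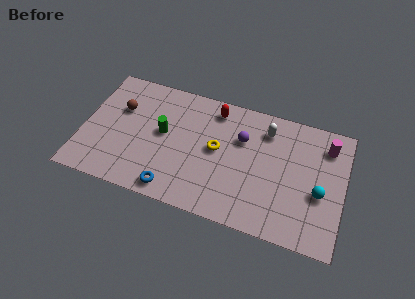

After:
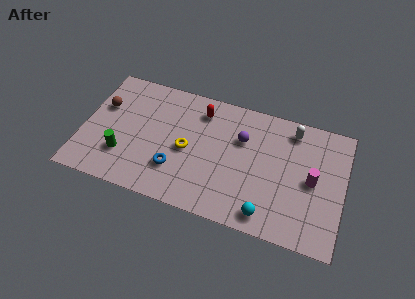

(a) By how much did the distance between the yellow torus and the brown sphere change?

-0.5

Before: roughly 5.2 units apart; after: 4.7. That's 0.5 units closer together.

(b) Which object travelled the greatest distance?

the cyan sphere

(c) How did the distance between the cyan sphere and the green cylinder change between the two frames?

-0.6

Before: roughly 8.2 units apart; after: 7.6. That's 0.6 units closer together.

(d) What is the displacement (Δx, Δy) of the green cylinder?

(-1.9, -1.9)

The green cylinder was at about (4.1, 4.0) and moved to about (2.2, 2.1).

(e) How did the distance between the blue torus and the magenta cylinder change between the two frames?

-1.9

The distance was about 9.0 in the first image and 7.1 in the second, so they moved 1.9 units closer together.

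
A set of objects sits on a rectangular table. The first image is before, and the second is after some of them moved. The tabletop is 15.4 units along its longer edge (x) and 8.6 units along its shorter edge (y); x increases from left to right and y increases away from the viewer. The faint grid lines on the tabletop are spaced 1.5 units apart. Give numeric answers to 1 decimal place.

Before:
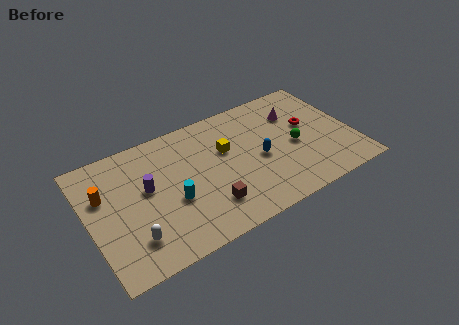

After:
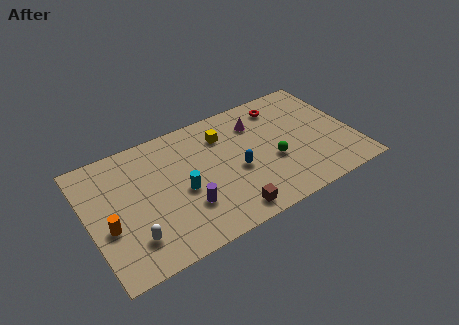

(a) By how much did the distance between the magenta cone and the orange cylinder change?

-1.8

The distance was about 11.4 in the first image and 9.6 in the second, so they moved 1.8 units closer together.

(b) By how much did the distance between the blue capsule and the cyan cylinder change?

-2.0

Before: roughly 5.2 units apart; after: 3.2. That's 2.0 units closer together.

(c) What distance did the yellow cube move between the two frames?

1.1

The yellow cube moved from about (8.1, 5.4) to (8.1, 6.5), a distance of √(0.0² + 1.1²) ≈ 1.1.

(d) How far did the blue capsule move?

1.4

The blue capsule moved from about (9.9, 3.9) to (8.5, 3.7), a distance of √(1.4² + 0.2²) ≈ 1.4.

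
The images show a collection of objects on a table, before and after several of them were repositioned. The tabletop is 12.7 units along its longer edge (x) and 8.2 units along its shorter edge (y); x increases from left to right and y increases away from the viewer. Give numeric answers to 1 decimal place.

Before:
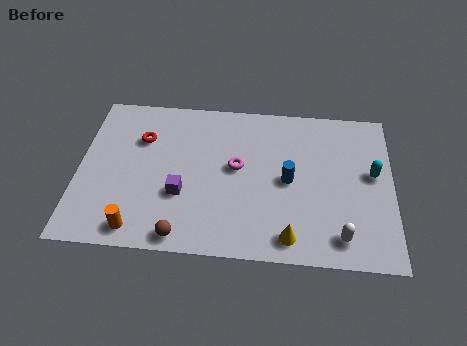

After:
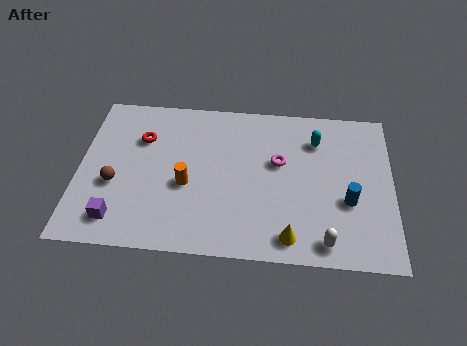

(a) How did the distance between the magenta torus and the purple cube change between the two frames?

+4.6

The distance was about 2.7 in the first image and 7.3 in the second, so they moved 4.6 units further apart.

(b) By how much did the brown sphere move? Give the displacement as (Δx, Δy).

(-2.8, 2.4)

The brown sphere was at about (4.3, 0.8) and moved to about (1.5, 3.2).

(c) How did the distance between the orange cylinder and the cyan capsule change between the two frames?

-4.2

The distance was about 10.1 in the first image and 5.9 in the second, so they moved 4.2 units closer together.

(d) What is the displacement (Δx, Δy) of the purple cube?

(-2.5, -1.5)

The purple cube was at about (4.2, 2.9) and moved to about (1.7, 1.4).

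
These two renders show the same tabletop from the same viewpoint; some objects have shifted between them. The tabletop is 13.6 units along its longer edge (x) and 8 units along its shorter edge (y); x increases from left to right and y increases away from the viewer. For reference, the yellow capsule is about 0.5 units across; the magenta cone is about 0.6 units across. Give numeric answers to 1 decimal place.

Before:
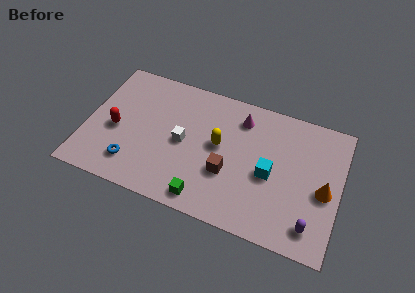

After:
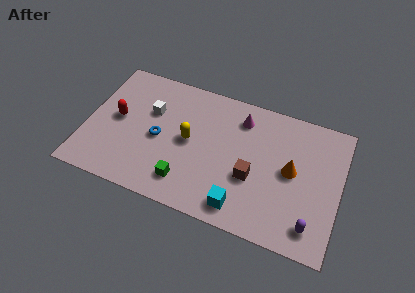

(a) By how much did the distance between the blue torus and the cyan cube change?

-2.1

Before: roughly 7.4 units apart; after: 5.3. That's 2.1 units closer together.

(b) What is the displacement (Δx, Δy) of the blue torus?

(1.2, 2.0)

From the two frames, the blue torus sits at roughly (2.7, 1.7) before and (3.9, 3.7) after.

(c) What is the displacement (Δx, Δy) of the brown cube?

(1.3, 0.2)

From the two frames, the brown cube sits at roughly (7.7, 2.9) before and (9.0, 3.1) after.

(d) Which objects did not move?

the magenta cone and the purple capsule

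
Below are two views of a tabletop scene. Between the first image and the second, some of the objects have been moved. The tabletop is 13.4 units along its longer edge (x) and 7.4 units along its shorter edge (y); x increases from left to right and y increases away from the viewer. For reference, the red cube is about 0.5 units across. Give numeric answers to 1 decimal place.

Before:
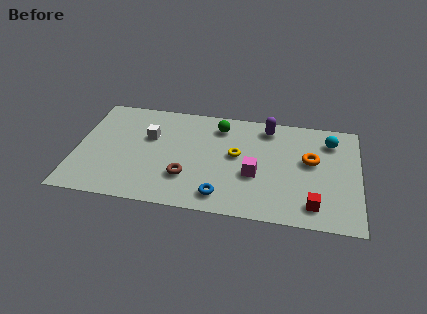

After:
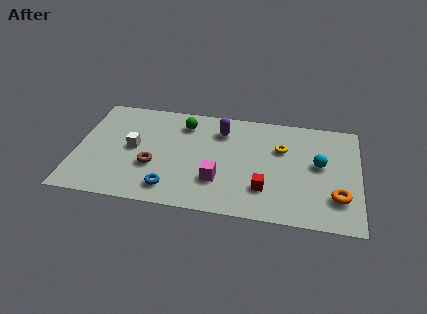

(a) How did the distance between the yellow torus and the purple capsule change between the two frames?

+0.4

The distance was about 2.6 in the first image and 3.0 in the second, so they moved 0.4 units further apart.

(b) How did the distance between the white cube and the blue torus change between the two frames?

-1.9

The distance was about 5.0 in the first image and 3.1 in the second, so they moved 1.9 units closer together.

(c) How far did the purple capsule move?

2.3

From (9.0, 6.3) to (6.8, 5.7), the purple capsule covered √(2.2² + 0.6²) ≈ 2.3 units.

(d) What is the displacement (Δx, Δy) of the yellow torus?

(2.1, 0.8)

From the two frames, the yellow torus sits at roughly (7.6, 4.1) before and (9.7, 4.9) after.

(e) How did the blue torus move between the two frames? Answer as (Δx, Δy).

(-2.4, 0.1)

From the two frames, the blue torus sits at roughly (7.0, 1.2) before and (4.6, 1.3) after.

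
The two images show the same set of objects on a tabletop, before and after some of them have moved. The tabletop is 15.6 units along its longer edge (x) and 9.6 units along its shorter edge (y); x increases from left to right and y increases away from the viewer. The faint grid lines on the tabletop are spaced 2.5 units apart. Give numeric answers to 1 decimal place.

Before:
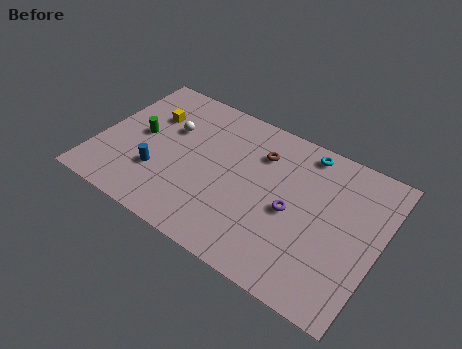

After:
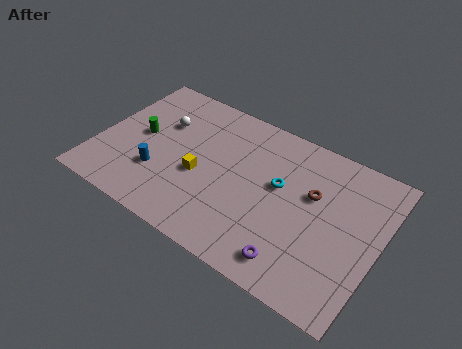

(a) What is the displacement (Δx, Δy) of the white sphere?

(-0.5, 0.2)

The white sphere was at about (3.7, 6.2) and moved to about (3.2, 6.4).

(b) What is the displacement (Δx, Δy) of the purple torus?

(0.6, -2.9)

From the two frames, the purple torus sits at roughly (10.9, 4.4) before and (11.5, 1.5) after.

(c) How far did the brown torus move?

3.3

The brown torus was near (8.7, 7.1) before and (11.8, 6.0) after, so it travelled √(3.1² + 1.1²) ≈ 3.3 units.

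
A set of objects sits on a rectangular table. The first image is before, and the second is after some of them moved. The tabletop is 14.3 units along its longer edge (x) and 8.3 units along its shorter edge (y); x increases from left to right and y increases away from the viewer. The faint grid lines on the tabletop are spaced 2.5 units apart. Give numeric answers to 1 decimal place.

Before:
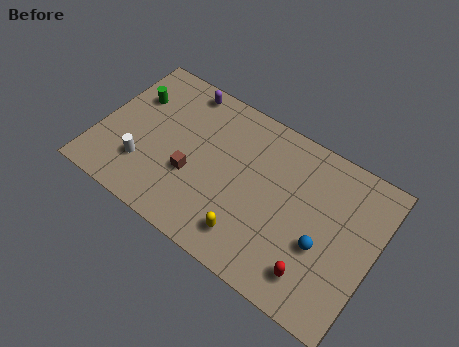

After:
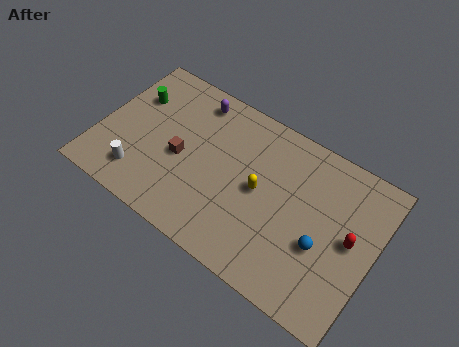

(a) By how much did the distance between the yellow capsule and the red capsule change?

+1.3

They were about 3.4 units apart before and 4.7 after — 1.3 units further apart.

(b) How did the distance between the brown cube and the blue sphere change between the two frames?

+0.7

The distance was about 6.8 in the first image and 7.5 in the second, so they moved 0.7 units further apart.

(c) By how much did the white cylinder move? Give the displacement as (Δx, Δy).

(-0.1, -0.6)

The white cylinder started near (2.6, 2.3) and ended near (2.5, 1.7).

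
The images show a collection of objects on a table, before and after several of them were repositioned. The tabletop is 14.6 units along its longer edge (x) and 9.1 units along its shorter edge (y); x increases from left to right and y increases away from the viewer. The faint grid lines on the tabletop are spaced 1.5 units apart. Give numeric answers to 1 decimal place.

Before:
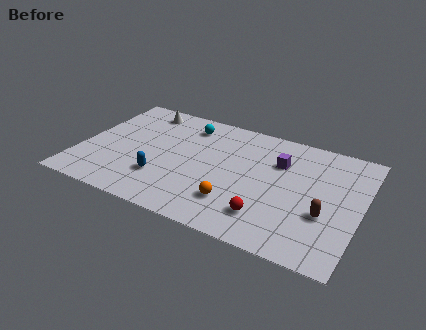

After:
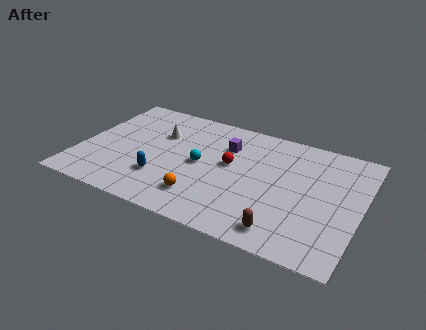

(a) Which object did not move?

the blue capsule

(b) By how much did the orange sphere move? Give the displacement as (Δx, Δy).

(-1.7, -0.3)

The orange sphere started near (8.4, 2.3) and ended near (6.7, 2.0).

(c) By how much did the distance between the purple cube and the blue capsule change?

-1.9

The distance was about 6.8 in the first image and 4.9 in the second, so they moved 1.9 units closer together.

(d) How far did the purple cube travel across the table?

2.8

The purple cube was near (10.2, 6.3) before and (7.4, 6.5) after, so it travelled √(2.8² + 0.2²) ≈ 2.8 units.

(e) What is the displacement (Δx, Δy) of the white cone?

(1.2, -1.7)

The white cone started near (2.7, 7.8) and ended near (3.9, 6.1).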